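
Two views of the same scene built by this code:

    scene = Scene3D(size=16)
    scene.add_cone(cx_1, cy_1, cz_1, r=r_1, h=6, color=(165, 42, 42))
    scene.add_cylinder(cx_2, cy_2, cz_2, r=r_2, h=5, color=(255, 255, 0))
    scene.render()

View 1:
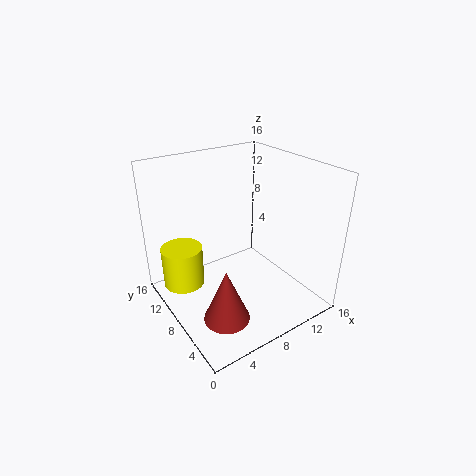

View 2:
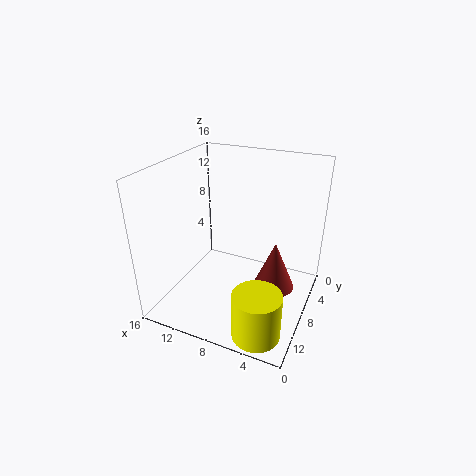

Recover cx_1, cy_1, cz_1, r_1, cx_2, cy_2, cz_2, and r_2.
cx_1 = 4.5
cy_1 = 5
cz_1 = 0.5
r_1 = 2.5
cx_2 = 3.5
cy_2 = 13.5
cz_2 = 0.5
r_2 = 2.5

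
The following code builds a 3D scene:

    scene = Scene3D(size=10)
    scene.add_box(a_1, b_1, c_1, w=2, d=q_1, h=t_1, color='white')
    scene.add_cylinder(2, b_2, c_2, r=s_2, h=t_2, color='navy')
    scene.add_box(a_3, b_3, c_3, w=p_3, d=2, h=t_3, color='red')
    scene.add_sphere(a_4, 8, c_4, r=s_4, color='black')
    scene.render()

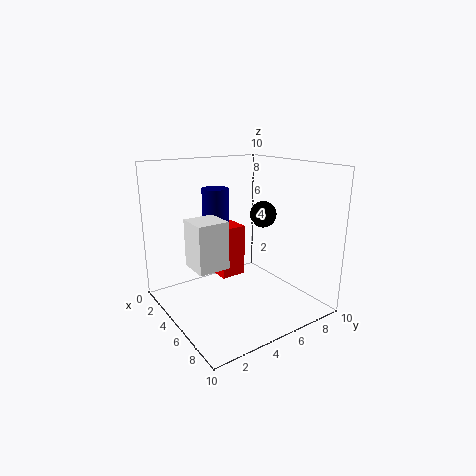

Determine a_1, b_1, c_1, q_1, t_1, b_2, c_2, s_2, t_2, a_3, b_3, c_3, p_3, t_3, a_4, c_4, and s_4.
a_1 = 5; b_1 = 1; c_1 = 4; q_1 = 2; t_1 = 3; b_2 = 5; c_2 = 3; s_2 = 1; t_2 = 5; a_3 = 1; b_3 = 5; c_3 = 1; p_3 = 2; t_3 = 4; a_4 = 4; c_4 = 6; s_4 = 1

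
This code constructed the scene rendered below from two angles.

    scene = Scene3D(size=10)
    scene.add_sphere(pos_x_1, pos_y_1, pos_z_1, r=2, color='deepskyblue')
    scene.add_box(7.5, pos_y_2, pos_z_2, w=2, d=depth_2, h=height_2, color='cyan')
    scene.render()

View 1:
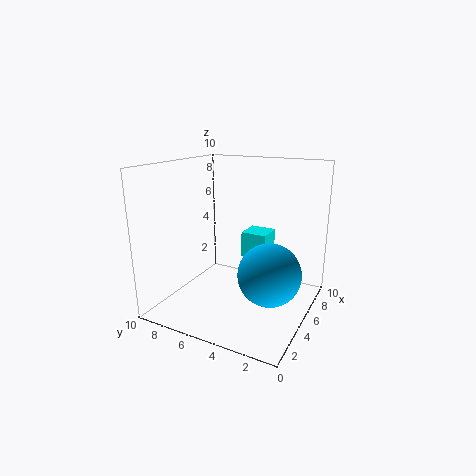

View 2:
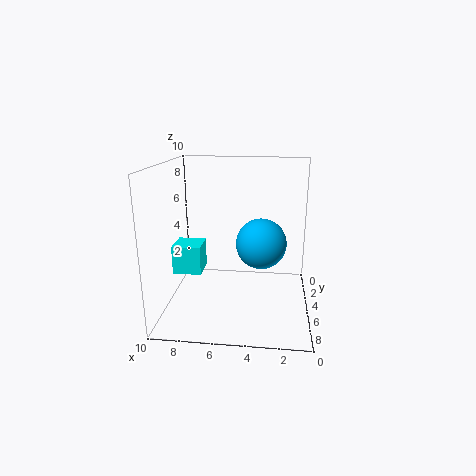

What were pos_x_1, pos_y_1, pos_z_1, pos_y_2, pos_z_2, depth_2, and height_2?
pos_x_1 = 3.5, pos_y_1 = 2, pos_z_1 = 3.5, pos_y_2 = 4, pos_z_2 = 2.5, depth_2 = 2, height_2 = 2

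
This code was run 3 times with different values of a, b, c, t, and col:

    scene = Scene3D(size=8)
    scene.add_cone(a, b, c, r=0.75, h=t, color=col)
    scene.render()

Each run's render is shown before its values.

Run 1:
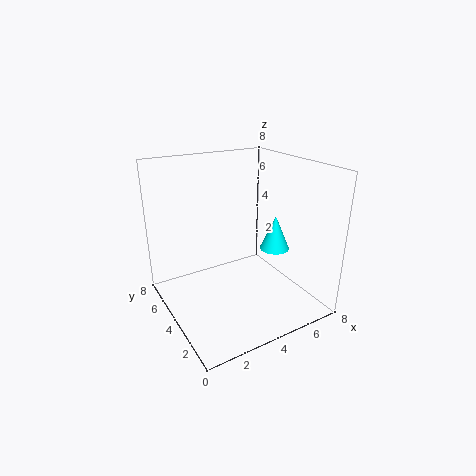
a = 5, b = 2, c = 4, t = 1.75, col = 'cyan'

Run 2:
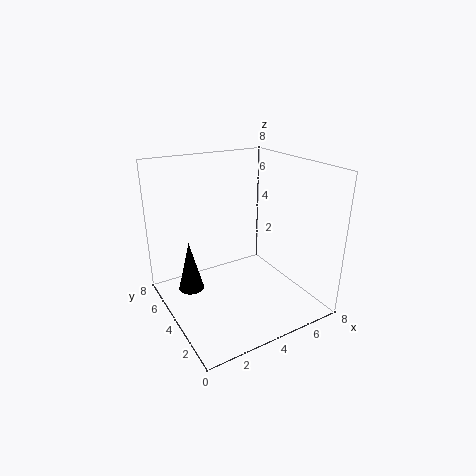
a = 1.75, b = 5.75, c = 0.5, t = 3, col = 'black'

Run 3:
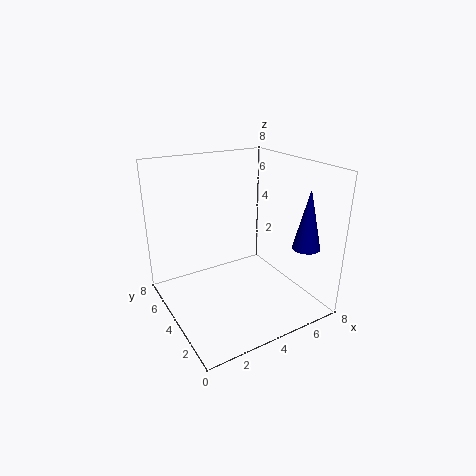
a = 6.75, b = 1.5, c = 3.75, t = 3.25, col = 'navy'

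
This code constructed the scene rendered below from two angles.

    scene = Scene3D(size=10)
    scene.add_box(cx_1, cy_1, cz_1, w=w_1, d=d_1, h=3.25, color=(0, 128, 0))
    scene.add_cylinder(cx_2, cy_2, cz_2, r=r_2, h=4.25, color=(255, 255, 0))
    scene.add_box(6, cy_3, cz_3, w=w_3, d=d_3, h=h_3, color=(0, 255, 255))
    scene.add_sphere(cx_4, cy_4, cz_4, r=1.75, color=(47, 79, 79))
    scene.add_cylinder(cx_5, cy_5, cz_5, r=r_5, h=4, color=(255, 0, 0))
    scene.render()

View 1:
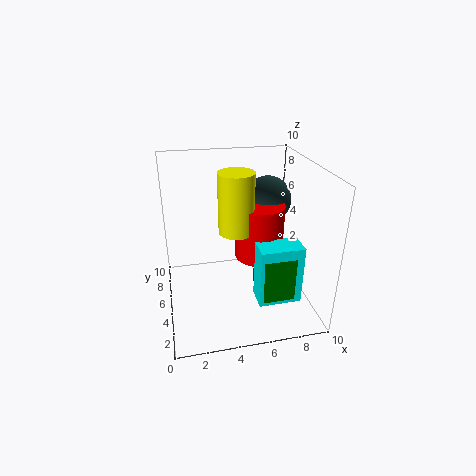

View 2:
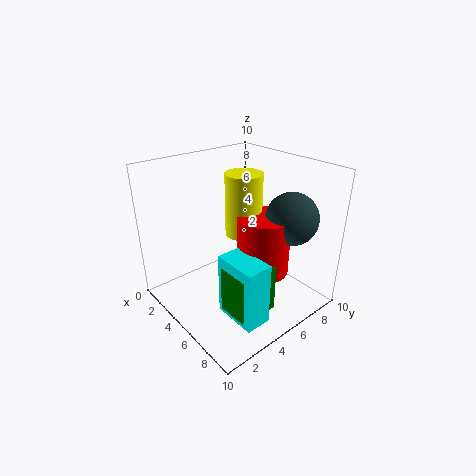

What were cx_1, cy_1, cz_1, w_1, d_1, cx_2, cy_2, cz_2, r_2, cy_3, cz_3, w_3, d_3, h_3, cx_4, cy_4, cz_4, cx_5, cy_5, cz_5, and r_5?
cx_1 = 6.25; cy_1 = 2.5; cz_1 = 1; w_1 = 2.25; d_1 = 2.75; cx_2 = 5; cy_2 = 5.5; cz_2 = 5.25; r_2 = 1.25; cy_3 = 2.5; cz_3 = 0.75; w_3 = 3; d_3 = 1.75; h_3 = 4.25; cx_4 = 7.75; cy_4 = 7.25; cz_4 = 6.75; cx_5 = 6.75; cy_5 = 5.75; cz_5 = 3; r_5 = 1.75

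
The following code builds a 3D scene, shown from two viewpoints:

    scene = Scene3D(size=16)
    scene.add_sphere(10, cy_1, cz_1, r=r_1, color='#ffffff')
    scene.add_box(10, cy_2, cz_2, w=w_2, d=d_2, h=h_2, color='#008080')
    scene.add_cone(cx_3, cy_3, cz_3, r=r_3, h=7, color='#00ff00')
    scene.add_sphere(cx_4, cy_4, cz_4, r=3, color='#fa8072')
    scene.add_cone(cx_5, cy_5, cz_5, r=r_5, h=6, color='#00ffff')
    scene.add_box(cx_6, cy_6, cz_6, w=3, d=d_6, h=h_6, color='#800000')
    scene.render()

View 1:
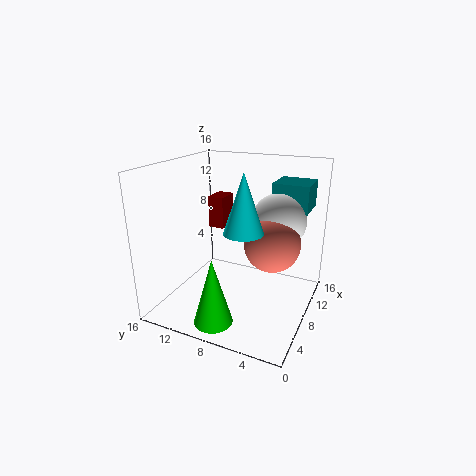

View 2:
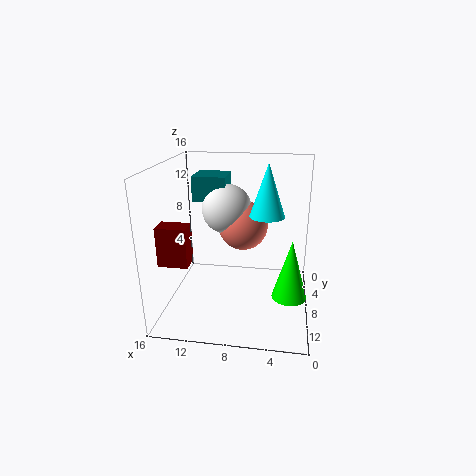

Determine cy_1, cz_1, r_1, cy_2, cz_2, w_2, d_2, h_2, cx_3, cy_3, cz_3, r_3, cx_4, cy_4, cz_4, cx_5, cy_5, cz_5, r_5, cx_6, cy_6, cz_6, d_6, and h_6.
cy_1 = 4
cz_1 = 10
r_1 = 3
cy_2 = 1
cz_2 = 11
w_2 = 4
d_2 = 4
h_2 = 3
cx_3 = 2
cy_3 = 8
cz_3 = 1
r_3 = 2
cx_4 = 8
cy_4 = 4
cz_4 = 8
cx_5 = 5
cy_5 = 6
cz_5 = 10
r_5 = 2
cx_6 = 12
cy_6 = 12
cz_6 = 7
d_6 = 2
h_6 = 4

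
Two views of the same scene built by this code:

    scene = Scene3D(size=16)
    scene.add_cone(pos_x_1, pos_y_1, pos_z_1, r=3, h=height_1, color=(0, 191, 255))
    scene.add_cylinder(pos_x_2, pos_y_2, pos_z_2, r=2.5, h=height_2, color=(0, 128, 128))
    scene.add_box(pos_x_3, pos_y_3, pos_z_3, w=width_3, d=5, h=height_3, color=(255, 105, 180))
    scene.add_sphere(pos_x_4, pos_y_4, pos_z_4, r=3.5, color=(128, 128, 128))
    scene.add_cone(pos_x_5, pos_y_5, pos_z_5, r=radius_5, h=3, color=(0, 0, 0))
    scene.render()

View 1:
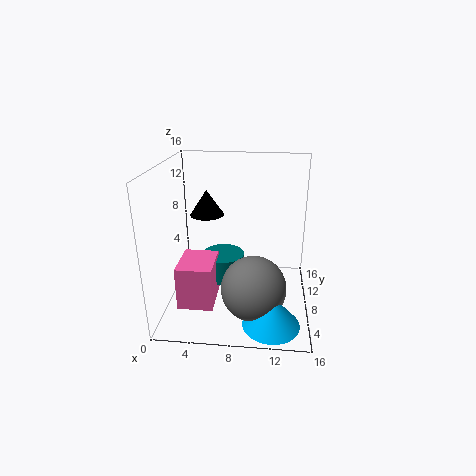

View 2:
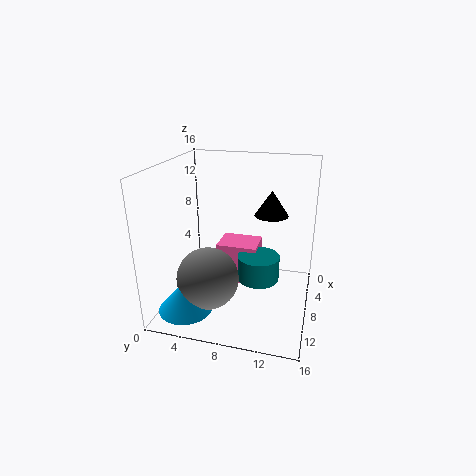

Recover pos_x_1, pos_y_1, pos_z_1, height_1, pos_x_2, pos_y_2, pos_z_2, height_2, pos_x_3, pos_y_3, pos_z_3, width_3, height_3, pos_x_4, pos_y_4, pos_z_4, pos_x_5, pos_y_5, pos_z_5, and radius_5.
pos_x_1 = 12
pos_y_1 = 3
pos_z_1 = 0.5
height_1 = 3.5
pos_x_2 = 6
pos_y_2 = 10
pos_z_2 = 2
height_2 = 3
pos_x_3 = 1.5
pos_y_3 = 4.5
pos_z_3 = 0.5
width_3 = 4
height_3 = 5
pos_x_4 = 10
pos_y_4 = 5
pos_z_4 = 3.5
pos_x_5 = 4
pos_y_5 = 11
pos_z_5 = 9.5
radius_5 = 2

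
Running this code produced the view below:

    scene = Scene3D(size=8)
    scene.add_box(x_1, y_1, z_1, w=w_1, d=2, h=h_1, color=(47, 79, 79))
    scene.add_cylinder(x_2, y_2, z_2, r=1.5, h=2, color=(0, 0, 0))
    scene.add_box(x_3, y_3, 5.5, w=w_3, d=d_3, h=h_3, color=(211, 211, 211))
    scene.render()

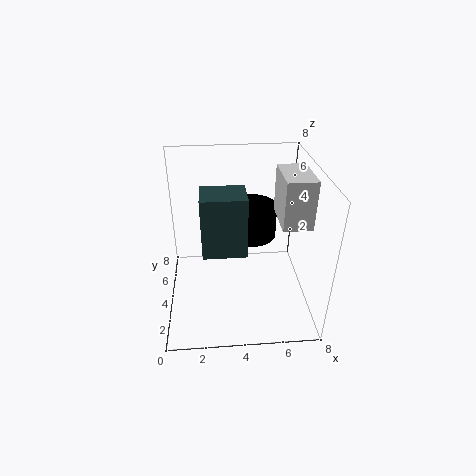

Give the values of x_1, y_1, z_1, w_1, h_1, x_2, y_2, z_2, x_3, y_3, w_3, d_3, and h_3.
x_1 = 2; y_1 = 3.5; z_1 = 3; w_1 = 2.5; h_1 = 3.5; x_2 = 5; y_2 = 6; z_2 = 3; x_3 = 6; y_3 = 2; w_3 = 1.5; d_3 = 2.5; h_3 = 2.5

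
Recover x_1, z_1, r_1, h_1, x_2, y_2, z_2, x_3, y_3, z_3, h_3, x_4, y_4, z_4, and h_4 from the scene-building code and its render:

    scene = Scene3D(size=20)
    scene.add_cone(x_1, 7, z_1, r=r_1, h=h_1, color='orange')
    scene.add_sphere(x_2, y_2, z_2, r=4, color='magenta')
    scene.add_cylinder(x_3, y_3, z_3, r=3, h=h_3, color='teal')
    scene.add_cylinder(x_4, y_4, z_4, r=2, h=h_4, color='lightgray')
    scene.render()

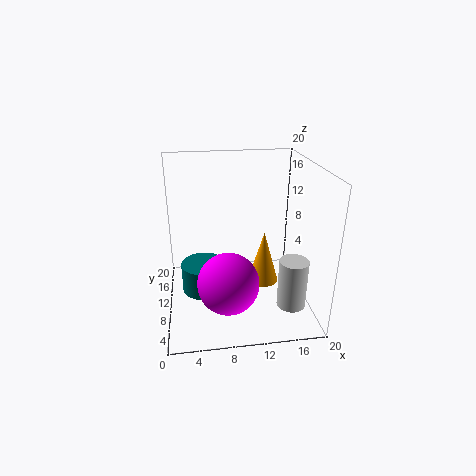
x_1 = 13; z_1 = 5; r_1 = 2; h_1 = 7; x_2 = 8; y_2 = 5; z_2 = 6; x_3 = 5; y_3 = 9; z_3 = 3; h_3 = 4; x_4 = 17; y_4 = 6; z_4 = 1; h_4 = 7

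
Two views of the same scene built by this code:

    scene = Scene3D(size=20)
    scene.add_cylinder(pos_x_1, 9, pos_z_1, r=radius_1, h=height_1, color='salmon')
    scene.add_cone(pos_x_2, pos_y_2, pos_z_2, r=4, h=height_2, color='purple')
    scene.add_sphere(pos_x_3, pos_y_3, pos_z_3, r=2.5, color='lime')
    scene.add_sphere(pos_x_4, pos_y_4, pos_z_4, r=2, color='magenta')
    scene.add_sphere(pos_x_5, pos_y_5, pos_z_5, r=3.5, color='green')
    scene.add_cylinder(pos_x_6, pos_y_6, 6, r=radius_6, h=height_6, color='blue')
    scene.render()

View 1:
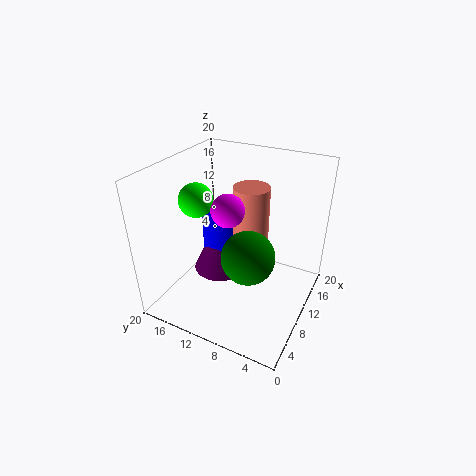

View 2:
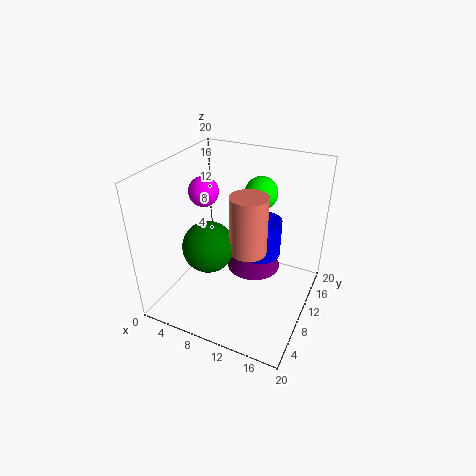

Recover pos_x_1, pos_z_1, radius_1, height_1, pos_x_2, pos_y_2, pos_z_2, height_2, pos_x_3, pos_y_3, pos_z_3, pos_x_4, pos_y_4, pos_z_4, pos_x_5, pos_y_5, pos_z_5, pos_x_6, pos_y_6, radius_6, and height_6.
pos_x_1 = 12
pos_z_1 = 9
radius_1 = 2.5
height_1 = 8
pos_x_2 = 11
pos_y_2 = 13.5
pos_z_2 = 3.5
height_2 = 8.5
pos_x_3 = 10.5
pos_y_3 = 17
pos_z_3 = 14
pos_x_4 = 5.5
pos_y_4 = 9
pos_z_4 = 16.5
pos_x_5 = 7
pos_y_5 = 7
pos_z_5 = 9.5
pos_x_6 = 12
pos_y_6 = 13.5
radius_6 = 3
height_6 = 5.5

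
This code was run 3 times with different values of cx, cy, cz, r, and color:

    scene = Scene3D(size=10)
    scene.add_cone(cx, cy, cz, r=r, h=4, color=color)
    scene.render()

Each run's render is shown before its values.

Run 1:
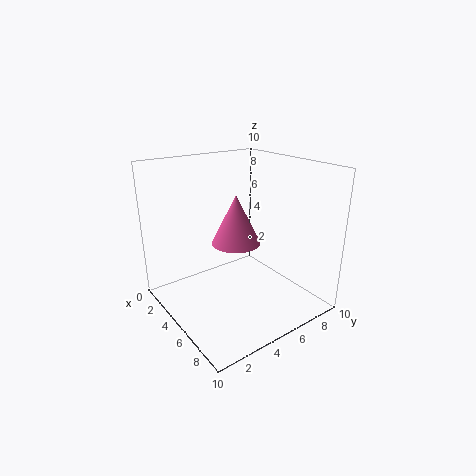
cx = 2, cy = 7, cz = 3, r = 2, color = 'hotpink'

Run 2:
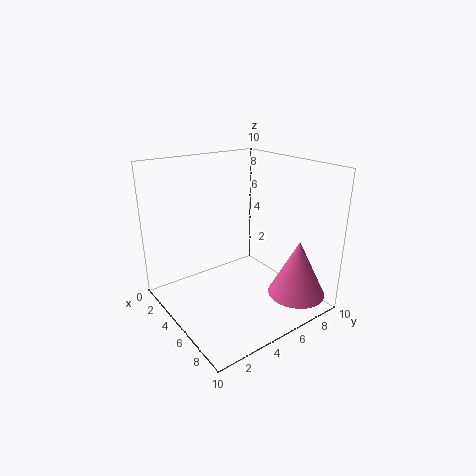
cx = 8, cy = 8, cz = 1, r = 2, color = 'hotpink'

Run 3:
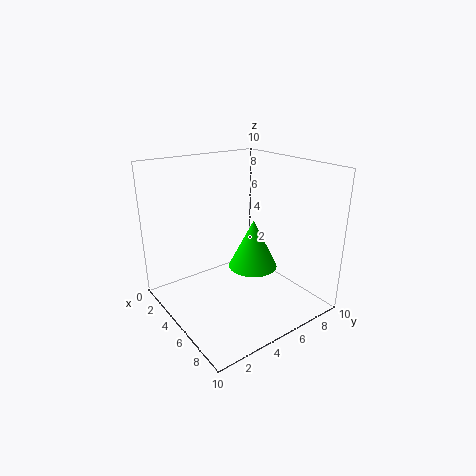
cx = 3, cy = 8, cz = 1, r = 2, color = 'lime'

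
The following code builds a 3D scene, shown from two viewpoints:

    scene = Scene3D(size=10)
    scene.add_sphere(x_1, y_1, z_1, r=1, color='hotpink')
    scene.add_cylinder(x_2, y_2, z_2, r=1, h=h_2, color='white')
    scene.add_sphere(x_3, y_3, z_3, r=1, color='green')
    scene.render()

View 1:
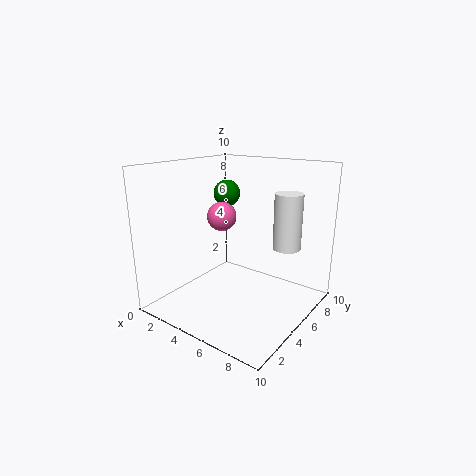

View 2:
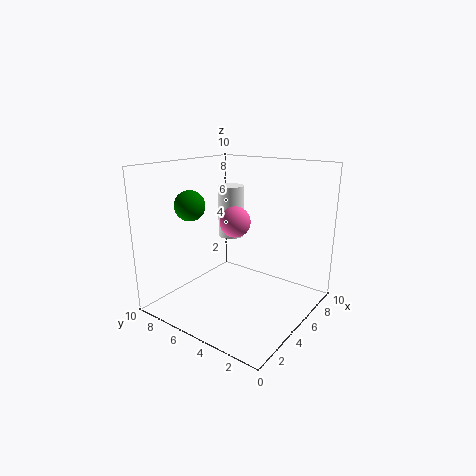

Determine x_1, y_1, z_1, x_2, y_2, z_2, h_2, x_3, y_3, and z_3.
x_1 = 4; y_1 = 4.5; z_1 = 6.5; x_2 = 7.5; y_2 = 7.5; z_2 = 4; h_2 = 4; x_3 = 2.5; y_3 = 7; z_3 = 7.5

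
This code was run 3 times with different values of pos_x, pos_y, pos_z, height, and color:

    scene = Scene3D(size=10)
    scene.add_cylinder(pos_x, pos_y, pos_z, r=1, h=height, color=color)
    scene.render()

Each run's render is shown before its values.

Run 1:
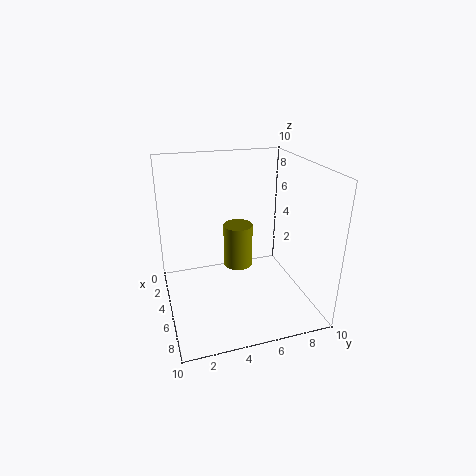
pos_x = 5; pos_y = 5; pos_z = 3; height = 3; color = 'olive'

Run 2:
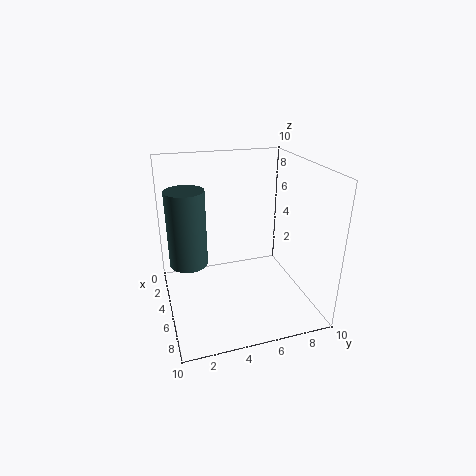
pos_x = 9; pos_y = 1; pos_z = 6; height = 4; color = 'darkslategray'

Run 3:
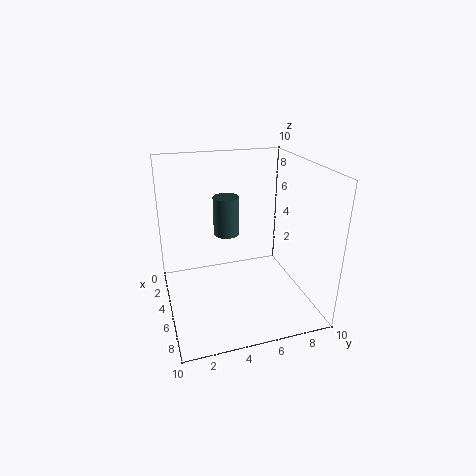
pos_x = 2; pos_y = 5; pos_z = 4; height = 3; color = 'darkslategray'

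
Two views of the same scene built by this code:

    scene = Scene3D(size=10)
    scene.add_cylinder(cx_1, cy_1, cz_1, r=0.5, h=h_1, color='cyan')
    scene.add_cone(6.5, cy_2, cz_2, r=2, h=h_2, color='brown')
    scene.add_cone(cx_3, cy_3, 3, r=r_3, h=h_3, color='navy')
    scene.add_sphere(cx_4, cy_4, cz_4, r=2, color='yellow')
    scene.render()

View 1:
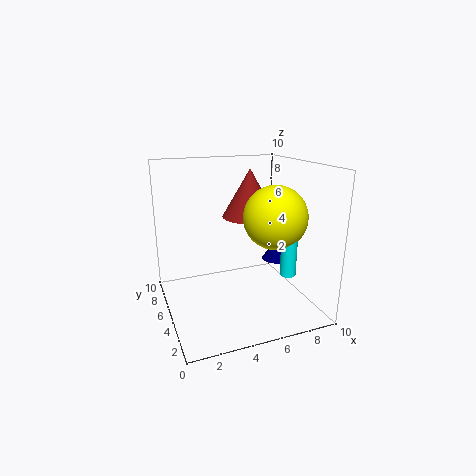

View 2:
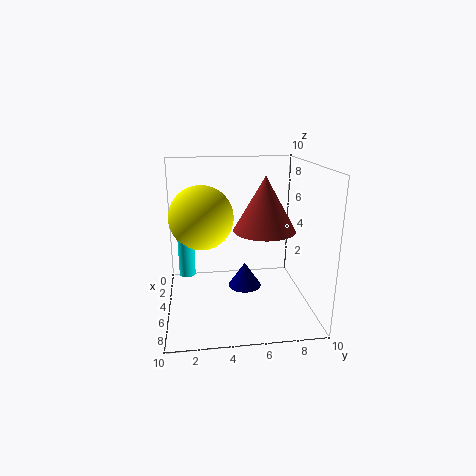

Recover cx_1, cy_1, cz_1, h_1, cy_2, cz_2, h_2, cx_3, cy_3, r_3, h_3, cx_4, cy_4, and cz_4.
cx_1 = 7
cy_1 = 1.5
cz_1 = 3.5
h_1 = 4.5
cy_2 = 6.5
cz_2 = 6
h_2 = 3.5
cx_3 = 8
cy_3 = 5
r_3 = 1
h_3 = 1.5
cx_4 = 6.5
cy_4 = 2.5
cz_4 = 7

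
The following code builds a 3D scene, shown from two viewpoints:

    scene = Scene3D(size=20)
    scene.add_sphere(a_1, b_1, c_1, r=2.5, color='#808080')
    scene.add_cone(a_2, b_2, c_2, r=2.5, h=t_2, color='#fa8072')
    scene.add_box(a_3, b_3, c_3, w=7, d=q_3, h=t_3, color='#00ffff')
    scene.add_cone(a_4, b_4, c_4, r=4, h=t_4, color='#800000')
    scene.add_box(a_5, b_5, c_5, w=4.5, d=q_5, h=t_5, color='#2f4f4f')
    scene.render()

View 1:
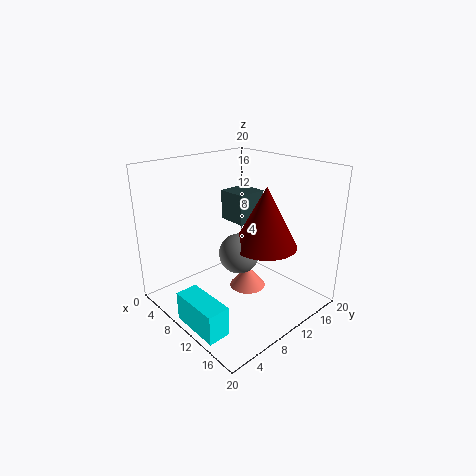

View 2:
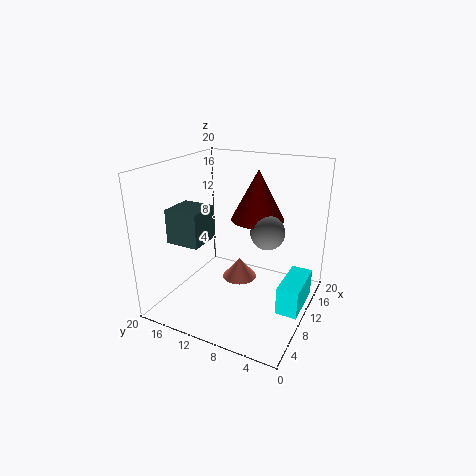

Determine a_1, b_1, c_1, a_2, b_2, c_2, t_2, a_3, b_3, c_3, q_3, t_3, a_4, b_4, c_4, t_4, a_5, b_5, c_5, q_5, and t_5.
a_1 = 13.5
b_1 = 7
c_1 = 10
a_2 = 11.5
b_2 = 10.5
c_2 = 3
t_2 = 3
a_3 = 8.5
b_3 = 0.5
c_3 = 0.5
q_3 = 3
t_3 = 4
a_4 = 15.5
b_4 = 9.5
c_4 = 11
t_4 = 7.5
a_5 = 3.5
b_5 = 12.5
c_5 = 10.5
q_5 = 4.5
t_5 = 4.5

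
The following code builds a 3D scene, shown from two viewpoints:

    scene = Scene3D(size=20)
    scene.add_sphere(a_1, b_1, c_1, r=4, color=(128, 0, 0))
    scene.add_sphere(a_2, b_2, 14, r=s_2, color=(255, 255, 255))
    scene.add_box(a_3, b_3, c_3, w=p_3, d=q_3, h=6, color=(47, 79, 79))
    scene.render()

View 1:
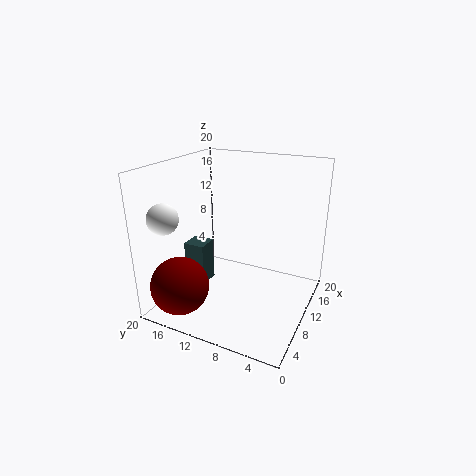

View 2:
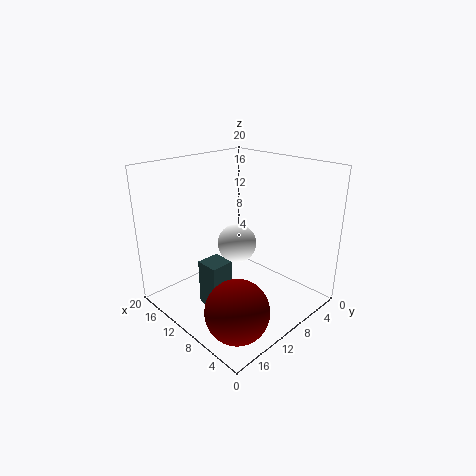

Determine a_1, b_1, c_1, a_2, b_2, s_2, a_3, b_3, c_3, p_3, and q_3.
a_1 = 4
b_1 = 16
c_1 = 4
a_2 = 3
b_2 = 17
s_2 = 2
a_3 = 7
b_3 = 14
c_3 = 3
p_3 = 3
q_3 = 3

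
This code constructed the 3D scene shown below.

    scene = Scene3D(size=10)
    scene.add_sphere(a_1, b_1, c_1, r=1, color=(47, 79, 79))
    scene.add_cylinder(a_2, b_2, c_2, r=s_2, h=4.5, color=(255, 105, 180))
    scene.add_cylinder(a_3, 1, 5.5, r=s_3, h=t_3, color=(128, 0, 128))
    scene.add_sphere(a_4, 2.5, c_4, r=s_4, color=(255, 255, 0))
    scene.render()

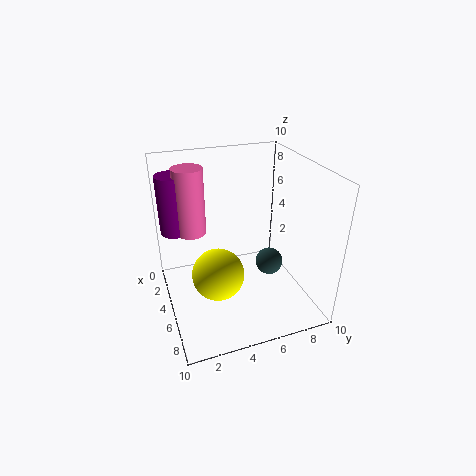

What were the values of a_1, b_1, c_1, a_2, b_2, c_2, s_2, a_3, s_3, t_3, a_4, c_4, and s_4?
a_1 = 5
b_1 = 7.5
c_1 = 2.5
a_2 = 4
b_2 = 2
c_2 = 5.5
s_2 = 1
a_3 = 3.5
s_3 = 1
t_3 = 4
a_4 = 8.5
c_4 = 5
s_4 = 1.5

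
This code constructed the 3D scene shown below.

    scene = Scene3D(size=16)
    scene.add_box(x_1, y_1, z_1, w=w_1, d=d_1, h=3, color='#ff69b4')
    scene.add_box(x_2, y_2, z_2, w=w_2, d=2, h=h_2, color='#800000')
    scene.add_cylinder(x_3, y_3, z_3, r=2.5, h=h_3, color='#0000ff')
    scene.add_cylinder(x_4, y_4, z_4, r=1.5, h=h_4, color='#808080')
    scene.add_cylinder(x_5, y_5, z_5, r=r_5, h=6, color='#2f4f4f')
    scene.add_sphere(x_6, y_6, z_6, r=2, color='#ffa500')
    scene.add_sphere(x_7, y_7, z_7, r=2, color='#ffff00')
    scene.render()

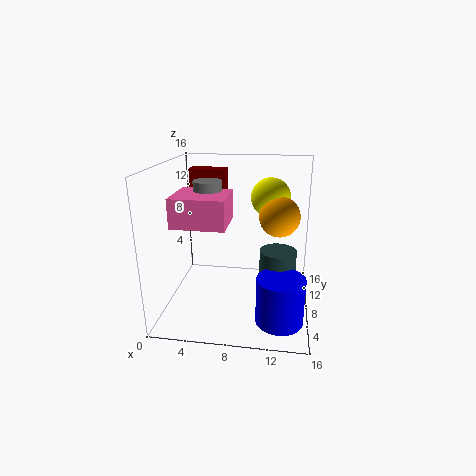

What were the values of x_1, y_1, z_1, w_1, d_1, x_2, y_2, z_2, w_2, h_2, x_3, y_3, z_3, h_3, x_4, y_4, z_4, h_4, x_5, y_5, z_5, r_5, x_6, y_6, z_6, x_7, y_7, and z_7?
x_1 = 2, y_1 = 3, z_1 = 10.5, w_1 = 5.5, d_1 = 5, x_2 = 1, y_2 = 13.5, z_2 = 10, w_2 = 4.5, h_2 = 4.5, x_3 = 13, y_3 = 4, z_3 = 0.5, h_3 = 5, x_4 = 5, y_4 = 7, z_4 = 11.5, h_4 = 3, x_5 = 12.5, y_5 = 7.5, z_5 = 1, r_5 = 2, x_6 = 12.5, y_6 = 5.5, z_6 = 11.5, x_7 = 11.5, y_7 = 7, z_7 = 13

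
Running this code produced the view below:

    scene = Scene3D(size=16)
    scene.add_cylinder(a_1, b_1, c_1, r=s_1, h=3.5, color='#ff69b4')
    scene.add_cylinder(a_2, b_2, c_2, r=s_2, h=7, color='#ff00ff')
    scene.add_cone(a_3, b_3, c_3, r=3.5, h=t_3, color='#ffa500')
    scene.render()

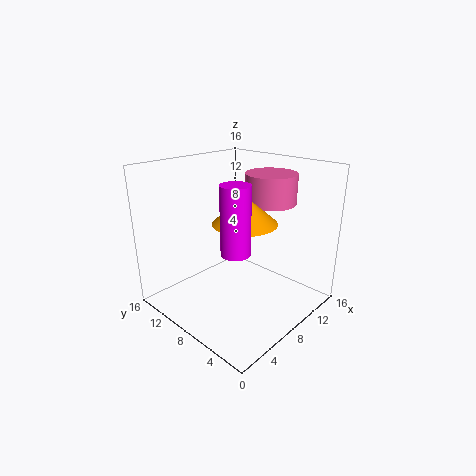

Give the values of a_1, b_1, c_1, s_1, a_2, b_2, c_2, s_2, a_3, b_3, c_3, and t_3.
a_1 = 13
b_1 = 7.5
c_1 = 11
s_1 = 3
a_2 = 5
b_2 = 5.5
c_2 = 8
s_2 = 1.5
a_3 = 8
b_3 = 7
c_3 = 10
t_3 = 3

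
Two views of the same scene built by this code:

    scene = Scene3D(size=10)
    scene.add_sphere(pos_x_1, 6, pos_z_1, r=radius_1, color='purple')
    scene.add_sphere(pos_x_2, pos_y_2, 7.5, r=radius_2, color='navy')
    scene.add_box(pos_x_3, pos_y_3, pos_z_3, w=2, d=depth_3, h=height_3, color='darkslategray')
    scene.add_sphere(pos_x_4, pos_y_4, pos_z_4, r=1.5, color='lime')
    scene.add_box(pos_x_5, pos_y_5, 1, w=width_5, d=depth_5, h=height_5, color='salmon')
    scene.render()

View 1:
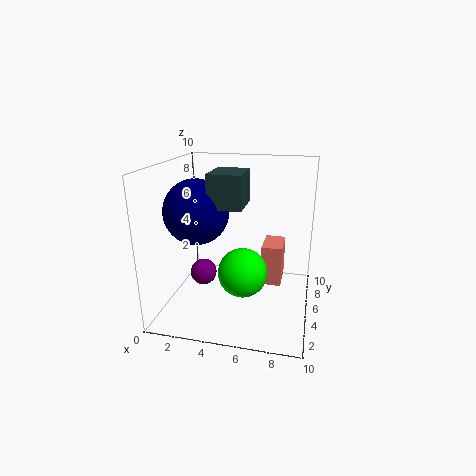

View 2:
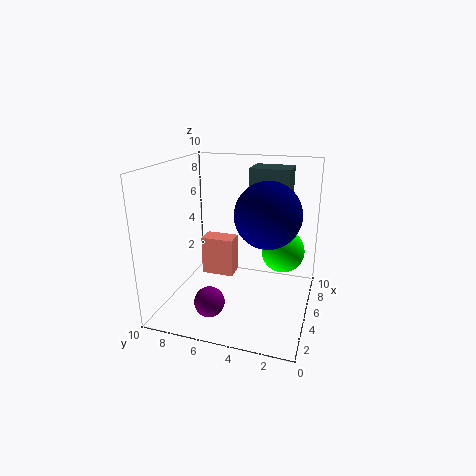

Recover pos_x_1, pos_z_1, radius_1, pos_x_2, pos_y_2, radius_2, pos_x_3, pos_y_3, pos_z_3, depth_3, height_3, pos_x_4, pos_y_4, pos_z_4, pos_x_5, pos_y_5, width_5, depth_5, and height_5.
pos_x_1 = 2, pos_z_1 = 1.5, radius_1 = 1, pos_x_2 = 3, pos_y_2 = 2.5, radius_2 = 2, pos_x_3 = 4, pos_y_3 = 1.5, pos_z_3 = 8, depth_3 = 2.5, height_3 = 2, pos_x_4 = 6, pos_y_4 = 2, pos_z_4 = 4, pos_x_5 = 6.5, pos_y_5 = 6, width_5 = 1.5, depth_5 = 2.5, height_5 = 3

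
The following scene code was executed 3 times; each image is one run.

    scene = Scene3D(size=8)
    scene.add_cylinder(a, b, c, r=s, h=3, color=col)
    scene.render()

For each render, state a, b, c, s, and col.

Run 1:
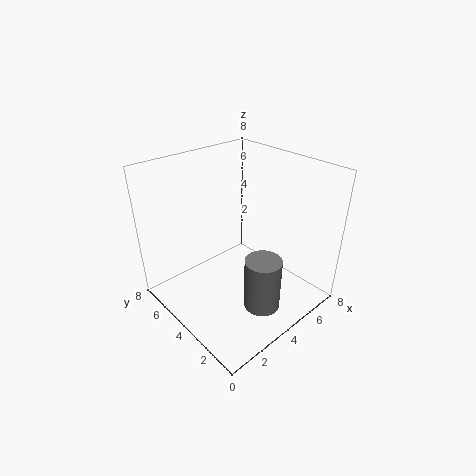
a = 4, b = 2, c = 0.5, s = 1, col = 'gray'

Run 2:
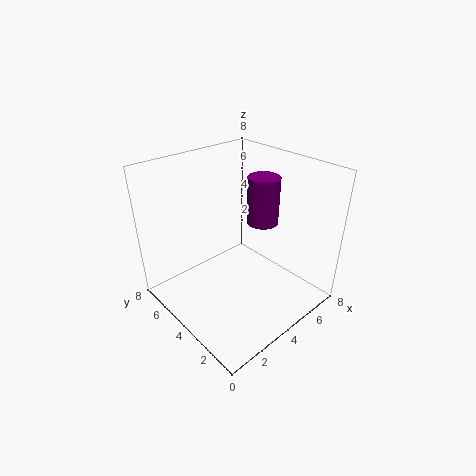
a = 7, b = 5, c = 3.5, s = 1, col = 'purple'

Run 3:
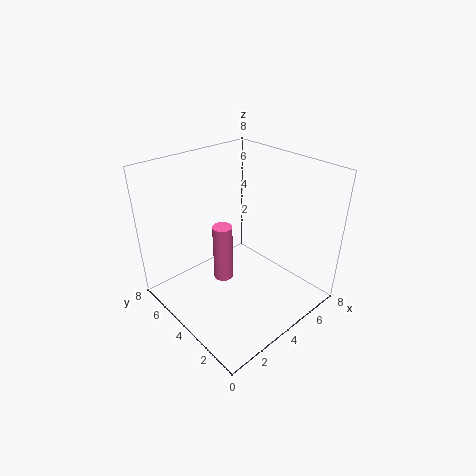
a = 2.5, b = 3.5, c = 2.5, s = 0.5, col = 'hotpink'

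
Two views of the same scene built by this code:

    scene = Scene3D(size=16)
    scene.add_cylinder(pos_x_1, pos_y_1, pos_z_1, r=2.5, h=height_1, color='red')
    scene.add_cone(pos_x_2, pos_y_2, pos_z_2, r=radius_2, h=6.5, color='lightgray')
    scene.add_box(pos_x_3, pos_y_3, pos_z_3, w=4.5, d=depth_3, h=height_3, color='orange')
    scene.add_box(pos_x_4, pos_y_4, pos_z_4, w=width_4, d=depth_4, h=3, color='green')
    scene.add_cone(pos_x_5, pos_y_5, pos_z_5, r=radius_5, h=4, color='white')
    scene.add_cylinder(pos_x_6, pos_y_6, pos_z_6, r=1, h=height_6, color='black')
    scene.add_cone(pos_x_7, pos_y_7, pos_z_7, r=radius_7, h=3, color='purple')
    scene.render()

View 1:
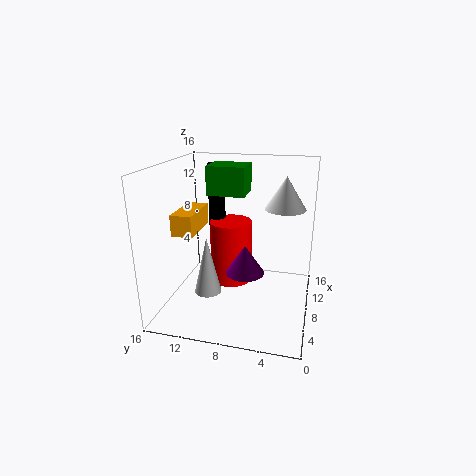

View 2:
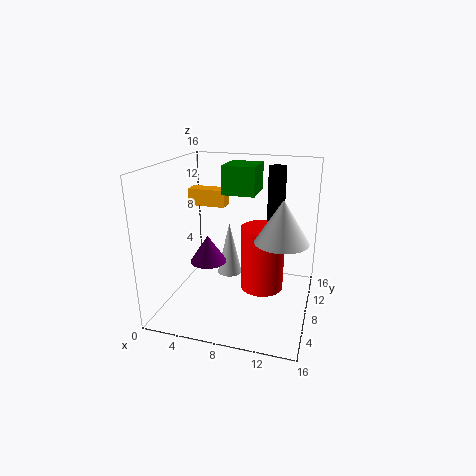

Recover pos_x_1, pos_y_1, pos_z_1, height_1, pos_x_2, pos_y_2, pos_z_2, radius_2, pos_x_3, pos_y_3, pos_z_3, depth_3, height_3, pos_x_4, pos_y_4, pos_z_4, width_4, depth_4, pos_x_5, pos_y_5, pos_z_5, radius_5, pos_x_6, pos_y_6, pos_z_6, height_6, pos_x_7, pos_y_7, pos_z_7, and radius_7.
pos_x_1 = 10.5; pos_y_1 = 9.5; pos_z_1 = 1.5; height_1 = 7.5; pos_x_2 = 6; pos_y_2 = 11; pos_z_2 = 2; radius_2 = 1.5; pos_x_3 = 1; pos_y_3 = 10.5; pos_z_3 = 10.5; depth_3 = 2; height_3 = 2; pos_x_4 = 6.5; pos_y_4 = 7; pos_z_4 = 13; width_4 = 3.5; depth_4 = 4; pos_x_5 = 13.5; pos_y_5 = 3.5; pos_z_5 = 10; radius_5 = 2.5; pos_x_6 = 11.5; pos_y_6 = 11.5; pos_z_6 = 8; height_6 = 7.5; pos_x_7 = 5; pos_y_7 = 6.5; pos_z_7 = 5.5; radius_7 = 2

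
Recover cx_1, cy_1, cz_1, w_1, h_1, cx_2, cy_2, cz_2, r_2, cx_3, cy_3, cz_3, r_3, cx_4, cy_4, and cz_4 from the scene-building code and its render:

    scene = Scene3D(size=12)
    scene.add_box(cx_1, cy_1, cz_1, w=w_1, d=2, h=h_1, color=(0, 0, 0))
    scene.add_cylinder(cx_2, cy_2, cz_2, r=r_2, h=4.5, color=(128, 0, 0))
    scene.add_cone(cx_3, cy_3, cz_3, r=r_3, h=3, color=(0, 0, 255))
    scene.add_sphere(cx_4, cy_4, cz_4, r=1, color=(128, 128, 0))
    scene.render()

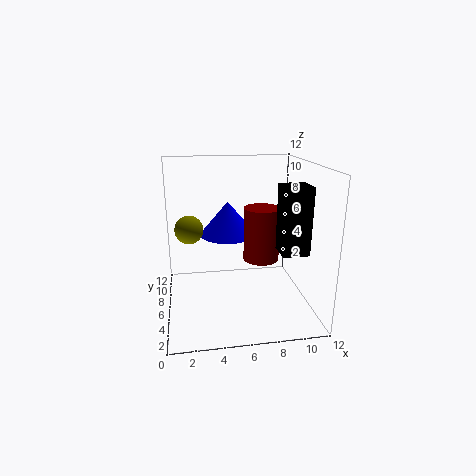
cx_1 = 8.5; cy_1 = 1.5; cz_1 = 6; w_1 = 2; h_1 = 5; cx_2 = 8; cy_2 = 6; cz_2 = 4; r_2 = 1.5; cx_3 = 5.5; cy_3 = 8.5; cz_3 = 5.5; r_3 = 2.5; cx_4 = 2; cy_4 = 3; cz_4 = 8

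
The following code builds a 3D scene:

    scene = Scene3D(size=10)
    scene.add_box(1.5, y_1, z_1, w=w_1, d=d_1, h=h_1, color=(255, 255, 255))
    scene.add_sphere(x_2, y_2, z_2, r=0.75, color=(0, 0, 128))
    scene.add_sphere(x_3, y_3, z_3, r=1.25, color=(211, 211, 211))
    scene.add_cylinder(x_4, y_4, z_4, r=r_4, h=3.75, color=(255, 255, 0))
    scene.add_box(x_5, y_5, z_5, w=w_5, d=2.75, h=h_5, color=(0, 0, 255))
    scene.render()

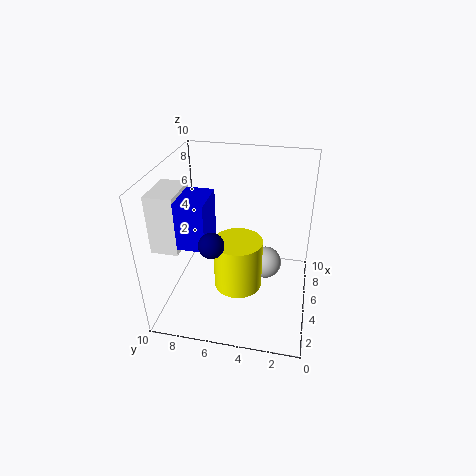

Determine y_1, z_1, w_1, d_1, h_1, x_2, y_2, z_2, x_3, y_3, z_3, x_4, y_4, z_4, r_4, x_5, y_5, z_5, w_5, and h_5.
y_1 = 8; z_1 = 5.5; w_1 = 2.75; d_1 = 1.75; h_1 = 3.75; x_2 = 1.25; y_2 = 5.75; z_2 = 6.75; x_3 = 7.25; y_3 = 3.25; z_3 = 1.5; x_4 = 5; y_4 = 5; z_4 = 1; r_4 = 1.75; x_5 = 1.5; y_5 = 6.25; z_5 = 6; w_5 = 2.5; h_5 = 3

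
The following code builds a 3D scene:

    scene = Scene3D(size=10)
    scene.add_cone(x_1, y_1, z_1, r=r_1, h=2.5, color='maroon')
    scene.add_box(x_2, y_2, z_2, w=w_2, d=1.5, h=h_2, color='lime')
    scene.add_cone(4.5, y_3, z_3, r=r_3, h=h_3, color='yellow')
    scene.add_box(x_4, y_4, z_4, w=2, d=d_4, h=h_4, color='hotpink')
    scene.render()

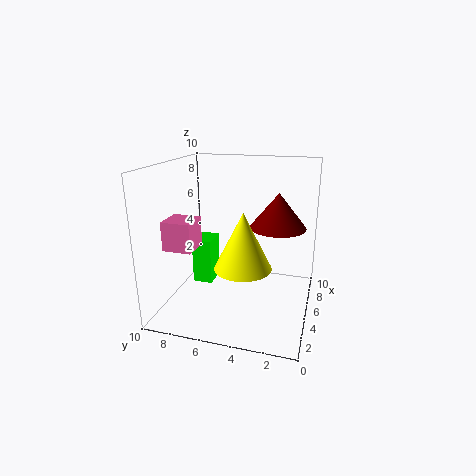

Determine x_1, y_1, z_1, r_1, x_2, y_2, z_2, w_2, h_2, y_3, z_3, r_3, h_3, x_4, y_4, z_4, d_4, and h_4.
x_1 = 6.5, y_1 = 2.5, z_1 = 5.5, r_1 = 2, x_2 = 6, y_2 = 7.5, z_2 = 0.5, w_2 = 2, h_2 = 3.5, y_3 = 4.5, z_3 = 3, r_3 = 2, h_3 = 4, x_4 = 2.5, y_4 = 7.5, z_4 = 4.5, d_4 = 2, h_4 = 2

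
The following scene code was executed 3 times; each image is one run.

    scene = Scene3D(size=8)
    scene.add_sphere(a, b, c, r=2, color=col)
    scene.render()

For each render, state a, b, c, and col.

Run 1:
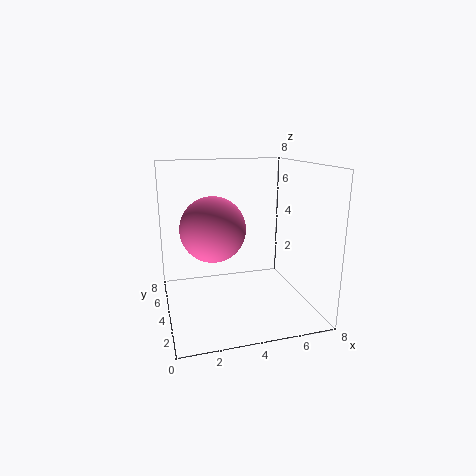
a = 3
b = 6
c = 4
col = 'hotpink'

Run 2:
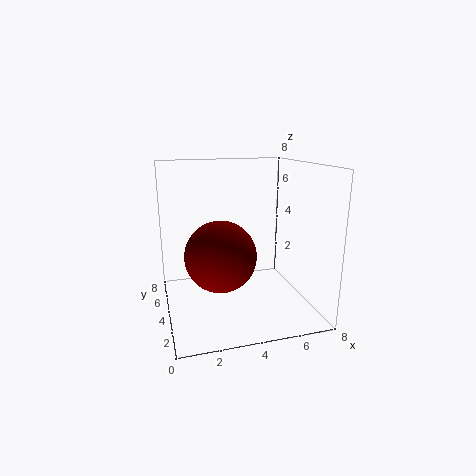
a = 3
b = 4
c = 3
col = 'maroon'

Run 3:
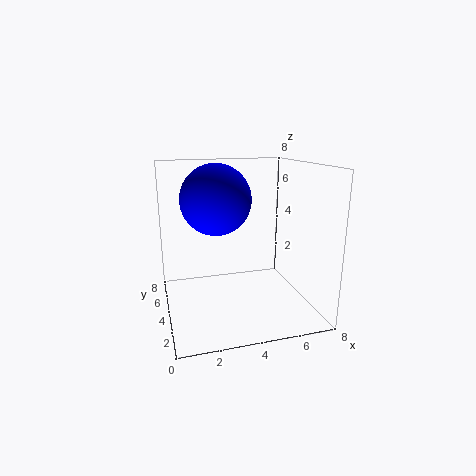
a = 3
b = 5
c = 6
col = 'blue'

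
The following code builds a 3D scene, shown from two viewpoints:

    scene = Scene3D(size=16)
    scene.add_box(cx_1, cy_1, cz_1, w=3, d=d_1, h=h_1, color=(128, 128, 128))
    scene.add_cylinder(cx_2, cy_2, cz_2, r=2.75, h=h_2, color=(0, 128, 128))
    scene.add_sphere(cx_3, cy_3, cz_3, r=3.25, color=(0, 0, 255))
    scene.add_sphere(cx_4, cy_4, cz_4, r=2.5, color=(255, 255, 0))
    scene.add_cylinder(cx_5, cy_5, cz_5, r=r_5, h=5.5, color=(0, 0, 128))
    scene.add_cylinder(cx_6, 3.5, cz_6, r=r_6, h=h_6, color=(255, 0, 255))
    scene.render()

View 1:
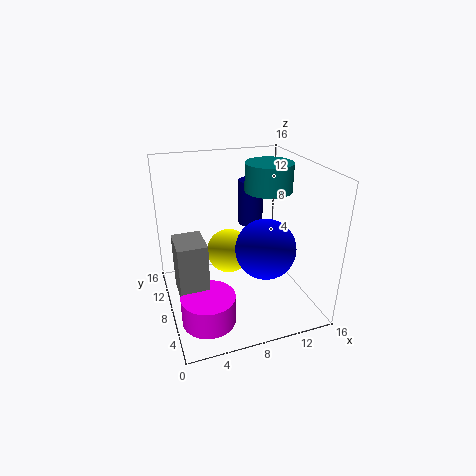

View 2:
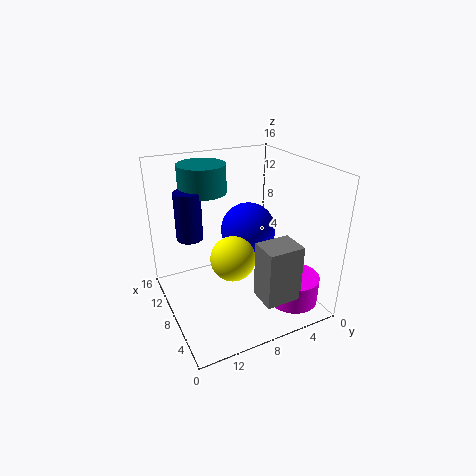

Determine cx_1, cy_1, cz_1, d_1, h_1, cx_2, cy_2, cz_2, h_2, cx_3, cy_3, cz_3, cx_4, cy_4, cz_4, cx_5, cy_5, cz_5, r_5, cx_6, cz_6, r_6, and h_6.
cx_1 = 0.75, cy_1 = 4.5, cz_1 = 3.5, d_1 = 3.75, h_1 = 6, cx_2 = 12.5, cy_2 = 10.25, cz_2 = 12.25, h_2 = 3.25, cx_3 = 10.25, cy_3 = 5.5, cz_3 = 7.5, cx_4 = 7.25, cy_4 = 9, cz_4 = 6, cx_5 = 11.25, cy_5 = 12.5, cz_5 = 7.5, r_5 = 1.5, cx_6 = 3.25, cz_6 = 1.5, r_6 = 2.75, h_6 = 3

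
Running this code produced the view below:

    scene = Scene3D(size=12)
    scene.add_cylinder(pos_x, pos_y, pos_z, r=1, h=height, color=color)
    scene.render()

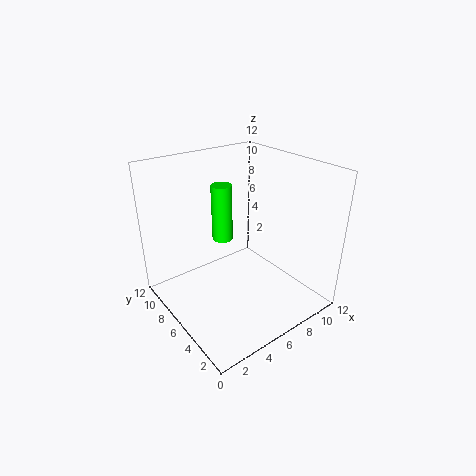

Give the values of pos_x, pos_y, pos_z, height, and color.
pos_x = 7.5; pos_y = 10.5; pos_z = 3.5; height = 5.5; color = 'lime'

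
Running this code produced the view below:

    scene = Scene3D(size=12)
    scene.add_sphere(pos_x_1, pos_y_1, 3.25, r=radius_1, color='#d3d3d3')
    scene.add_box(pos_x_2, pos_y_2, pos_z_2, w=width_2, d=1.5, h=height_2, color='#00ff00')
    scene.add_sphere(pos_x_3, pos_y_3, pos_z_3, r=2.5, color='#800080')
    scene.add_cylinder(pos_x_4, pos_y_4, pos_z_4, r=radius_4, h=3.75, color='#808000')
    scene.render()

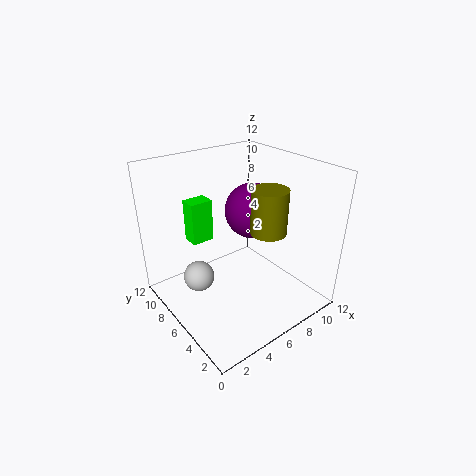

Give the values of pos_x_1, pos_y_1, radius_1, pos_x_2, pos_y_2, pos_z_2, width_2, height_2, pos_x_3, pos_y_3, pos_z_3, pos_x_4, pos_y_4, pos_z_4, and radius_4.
pos_x_1 = 2.5, pos_y_1 = 6.75, radius_1 = 1.25, pos_x_2 = 3.5, pos_y_2 = 9, pos_z_2 = 4.75, width_2 = 2, height_2 = 3.75, pos_x_3 = 9, pos_y_3 = 7.75, pos_z_3 = 7, pos_x_4 = 8, pos_y_4 = 4.5, pos_z_4 = 6.5, radius_4 = 1.5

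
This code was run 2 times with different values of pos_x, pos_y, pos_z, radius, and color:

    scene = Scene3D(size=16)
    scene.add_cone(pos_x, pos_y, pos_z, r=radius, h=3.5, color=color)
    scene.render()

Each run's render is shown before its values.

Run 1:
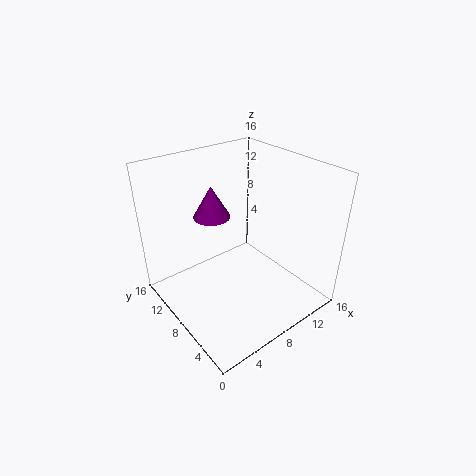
pos_x = 6; pos_y = 10; pos_z = 10.5; radius = 2; color = 'purple'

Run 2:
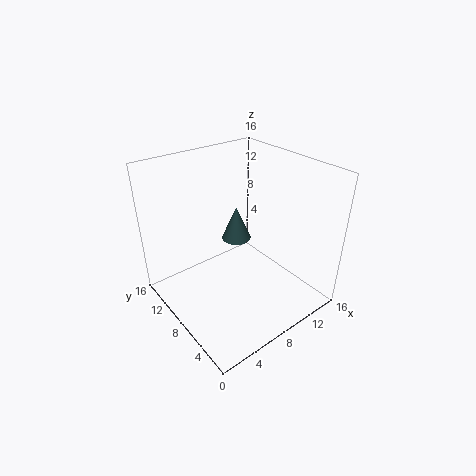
pos_x = 7; pos_y = 7; pos_z = 9; radius = 1.5; color = 'darkslategray'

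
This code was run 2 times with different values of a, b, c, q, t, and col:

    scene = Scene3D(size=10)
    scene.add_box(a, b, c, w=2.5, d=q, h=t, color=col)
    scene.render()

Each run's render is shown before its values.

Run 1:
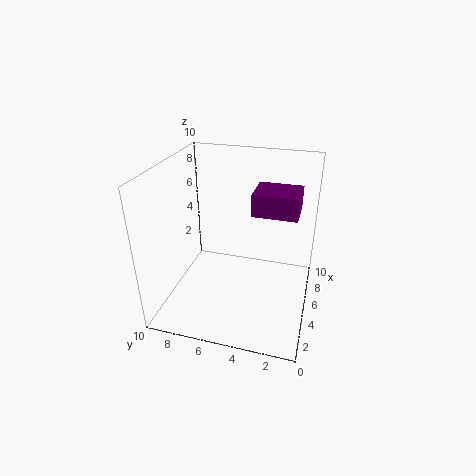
a = 4.5; b = 1; c = 7; q = 3; t = 1.5; col = 'purple'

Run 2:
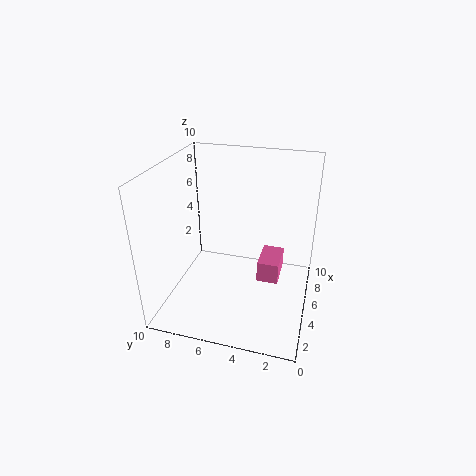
a = 4.5; b = 2; c = 2; q = 1.5; t = 1.5; col = 'hotpink'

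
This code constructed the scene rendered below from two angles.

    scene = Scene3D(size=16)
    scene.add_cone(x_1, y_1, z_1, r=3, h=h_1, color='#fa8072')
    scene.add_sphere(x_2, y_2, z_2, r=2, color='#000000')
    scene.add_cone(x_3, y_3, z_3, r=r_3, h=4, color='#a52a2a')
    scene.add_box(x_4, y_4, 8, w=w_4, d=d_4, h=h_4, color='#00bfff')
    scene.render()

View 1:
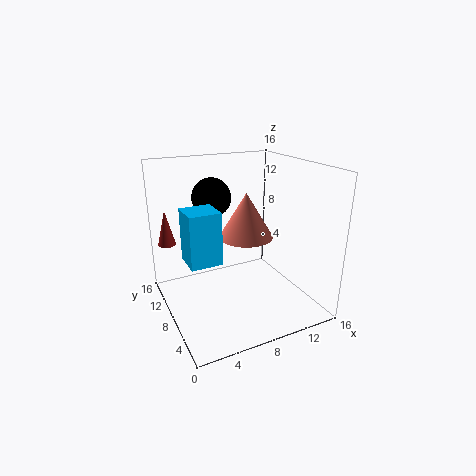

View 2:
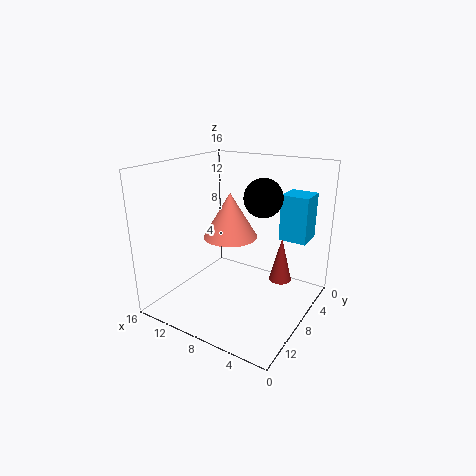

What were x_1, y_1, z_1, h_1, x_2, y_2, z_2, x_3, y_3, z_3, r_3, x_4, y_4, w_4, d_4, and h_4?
x_1 = 9
y_1 = 8
z_1 = 8
h_1 = 5
x_2 = 5
y_2 = 8
z_2 = 13
x_3 = 1
y_3 = 12
z_3 = 7
r_3 = 1
x_4 = 1
y_4 = 3
w_4 = 3
d_4 = 3
h_4 = 5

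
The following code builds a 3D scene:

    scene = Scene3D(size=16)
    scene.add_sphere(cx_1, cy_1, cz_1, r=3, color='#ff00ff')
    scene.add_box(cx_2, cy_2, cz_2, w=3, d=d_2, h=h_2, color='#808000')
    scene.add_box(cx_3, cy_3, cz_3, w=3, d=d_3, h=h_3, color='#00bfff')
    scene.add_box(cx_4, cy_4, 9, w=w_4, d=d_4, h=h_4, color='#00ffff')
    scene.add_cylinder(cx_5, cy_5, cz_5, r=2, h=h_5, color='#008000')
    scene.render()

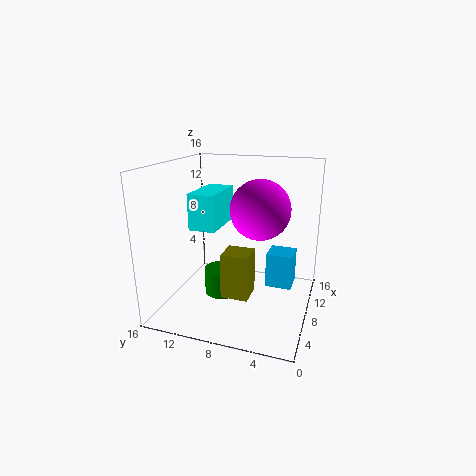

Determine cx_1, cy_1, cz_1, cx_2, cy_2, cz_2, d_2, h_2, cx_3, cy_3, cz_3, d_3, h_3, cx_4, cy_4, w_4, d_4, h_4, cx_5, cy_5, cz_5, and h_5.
cx_1 = 6
cy_1 = 5
cz_1 = 12
cx_2 = 5
cy_2 = 6
cz_2 = 2
d_2 = 3
h_2 = 5
cx_3 = 9
cy_3 = 2
cz_3 = 2
d_3 = 3
h_3 = 4
cx_4 = 6
cy_4 = 10
w_4 = 6
d_4 = 3
h_4 = 4
cx_5 = 8
cy_5 = 10
cz_5 = 1
h_5 = 3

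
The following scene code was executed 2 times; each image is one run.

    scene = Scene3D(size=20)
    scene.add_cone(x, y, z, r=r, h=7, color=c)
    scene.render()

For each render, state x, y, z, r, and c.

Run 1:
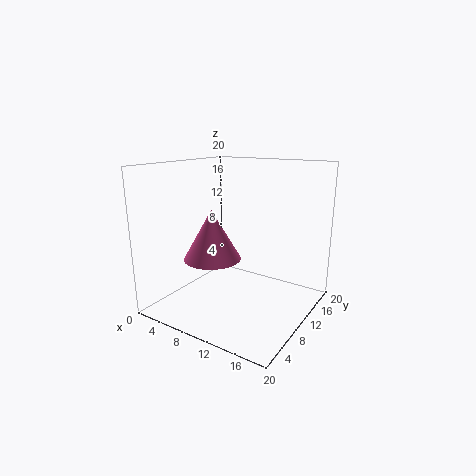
x = 7
y = 8
z = 7
r = 4
c = 'hotpink'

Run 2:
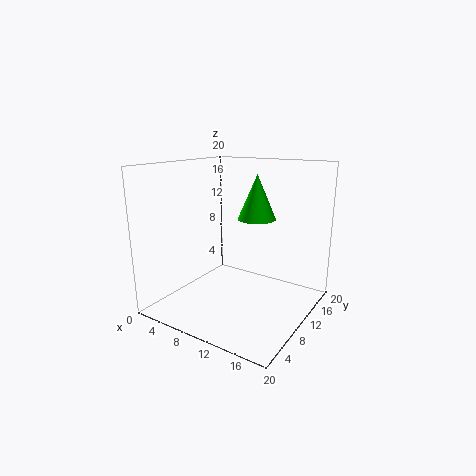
x = 9
y = 17
z = 11
r = 3
c = 'lime'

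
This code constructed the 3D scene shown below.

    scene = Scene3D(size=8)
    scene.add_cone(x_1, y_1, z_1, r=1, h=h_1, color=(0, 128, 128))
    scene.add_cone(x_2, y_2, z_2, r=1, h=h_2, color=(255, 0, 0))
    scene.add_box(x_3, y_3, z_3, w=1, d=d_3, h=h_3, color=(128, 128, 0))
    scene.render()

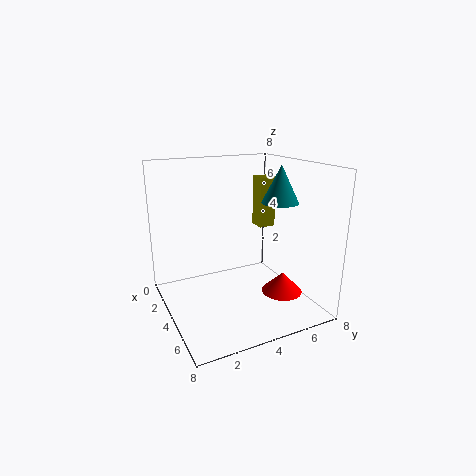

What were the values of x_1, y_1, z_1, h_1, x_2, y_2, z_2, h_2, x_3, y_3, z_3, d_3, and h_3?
x_1 = 5
y_1 = 6
z_1 = 6
h_1 = 2
x_2 = 7
y_2 = 5
z_2 = 2
h_2 = 1
x_3 = 2
y_3 = 6
z_3 = 4
d_3 = 1
h_3 = 3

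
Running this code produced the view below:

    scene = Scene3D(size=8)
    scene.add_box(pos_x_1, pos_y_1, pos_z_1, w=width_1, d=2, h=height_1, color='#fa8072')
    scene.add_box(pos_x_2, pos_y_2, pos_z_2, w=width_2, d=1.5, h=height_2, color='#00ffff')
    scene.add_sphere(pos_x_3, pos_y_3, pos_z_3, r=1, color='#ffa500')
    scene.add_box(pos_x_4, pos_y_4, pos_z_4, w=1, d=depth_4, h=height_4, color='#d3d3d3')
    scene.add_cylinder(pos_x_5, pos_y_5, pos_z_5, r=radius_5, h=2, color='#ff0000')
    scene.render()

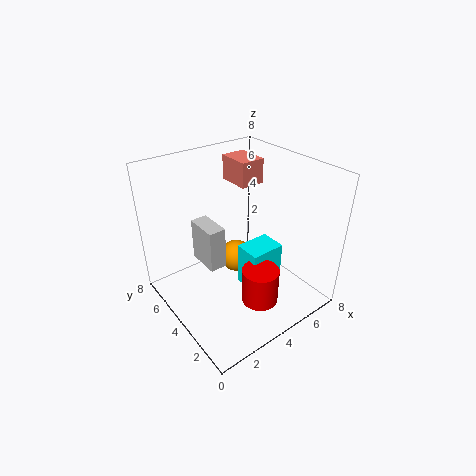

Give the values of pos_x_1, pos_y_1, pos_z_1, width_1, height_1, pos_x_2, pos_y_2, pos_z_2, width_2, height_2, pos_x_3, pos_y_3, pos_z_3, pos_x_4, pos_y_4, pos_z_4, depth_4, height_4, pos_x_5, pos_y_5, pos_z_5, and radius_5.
pos_x_1 = 5.5
pos_y_1 = 5.5
pos_z_1 = 6
width_1 = 1.5
height_1 = 1.5
pos_x_2 = 4
pos_y_2 = 2.5
pos_z_2 = 1
width_2 = 2
height_2 = 2.5
pos_x_3 = 5
pos_y_3 = 5.5
pos_z_3 = 1.5
pos_x_4 = 2.5
pos_y_4 = 4.5
pos_z_4 = 2
depth_4 = 2
height_4 = 2.5
pos_x_5 = 4
pos_y_5 = 2
pos_z_5 = 1
radius_5 = 1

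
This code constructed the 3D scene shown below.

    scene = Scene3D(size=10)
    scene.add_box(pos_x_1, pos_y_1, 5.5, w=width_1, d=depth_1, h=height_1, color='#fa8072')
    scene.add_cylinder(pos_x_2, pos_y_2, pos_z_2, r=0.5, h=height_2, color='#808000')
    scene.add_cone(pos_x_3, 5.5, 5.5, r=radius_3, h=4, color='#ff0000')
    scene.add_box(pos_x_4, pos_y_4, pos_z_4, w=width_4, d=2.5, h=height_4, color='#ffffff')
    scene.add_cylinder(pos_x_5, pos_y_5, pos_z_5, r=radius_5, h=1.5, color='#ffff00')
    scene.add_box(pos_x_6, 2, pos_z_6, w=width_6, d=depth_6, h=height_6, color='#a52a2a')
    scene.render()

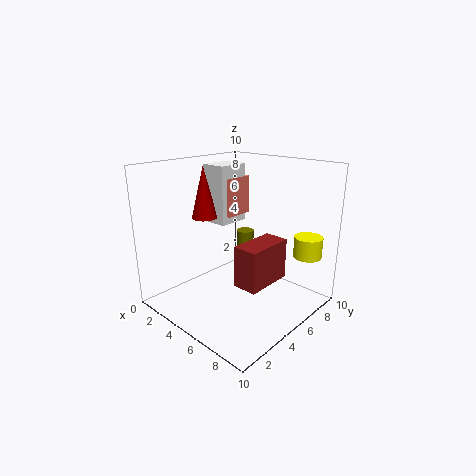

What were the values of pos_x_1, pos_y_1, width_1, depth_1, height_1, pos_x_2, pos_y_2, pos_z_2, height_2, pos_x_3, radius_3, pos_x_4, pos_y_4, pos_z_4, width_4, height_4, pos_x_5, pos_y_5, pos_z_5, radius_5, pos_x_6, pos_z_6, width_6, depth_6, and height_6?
pos_x_1 = 0.5; pos_y_1 = 6.5; width_1 = 2; depth_1 = 2.5; height_1 = 3; pos_x_2 = 7; pos_y_2 = 3.5; pos_z_2 = 4.5; height_2 = 2; pos_x_3 = 1; radius_3 = 1; pos_x_4 = 0.5; pos_y_4 = 6; pos_z_4 = 5; width_4 = 2; height_4 = 4.5; pos_x_5 = 8.5; pos_y_5 = 8.5; pos_z_5 = 3.5; radius_5 = 1; pos_x_6 = 7.5; pos_z_6 = 3.5; width_6 = 1.5; depth_6 = 3; height_6 = 2.5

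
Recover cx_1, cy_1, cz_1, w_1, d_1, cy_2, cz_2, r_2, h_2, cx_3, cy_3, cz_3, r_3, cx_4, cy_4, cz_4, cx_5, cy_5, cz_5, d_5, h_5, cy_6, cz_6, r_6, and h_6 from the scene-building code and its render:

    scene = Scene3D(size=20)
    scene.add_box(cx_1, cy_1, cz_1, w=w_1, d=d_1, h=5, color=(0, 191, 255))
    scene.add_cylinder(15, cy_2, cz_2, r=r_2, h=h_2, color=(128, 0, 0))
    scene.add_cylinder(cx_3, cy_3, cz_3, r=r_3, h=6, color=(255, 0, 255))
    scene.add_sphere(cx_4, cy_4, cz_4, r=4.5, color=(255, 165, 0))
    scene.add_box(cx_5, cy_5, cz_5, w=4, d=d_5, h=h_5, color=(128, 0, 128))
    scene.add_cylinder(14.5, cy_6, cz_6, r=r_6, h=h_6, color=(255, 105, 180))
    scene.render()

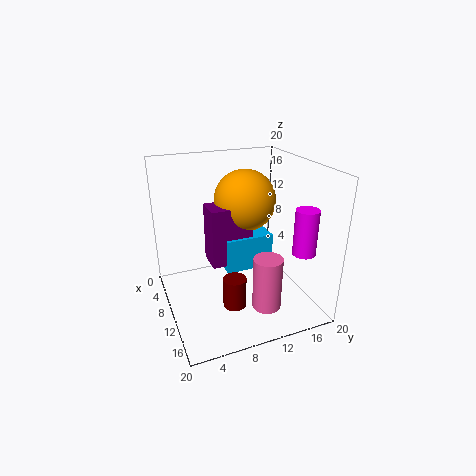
cx_1 = 3.5; cy_1 = 8.5; cz_1 = 4.5; w_1 = 6.5; d_1 = 7; cy_2 = 7.5; cz_2 = 3; r_2 = 1.5; h_2 = 4; cx_3 = 16.5; cy_3 = 16.5; cz_3 = 9.5; r_3 = 1.5; cx_4 = 6.5; cy_4 = 12.5; cz_4 = 14; cx_5 = 5.5; cy_5 = 6.5; cz_5 = 5.5; d_5 = 6; h_5 = 8.5; cy_6 = 12.5; cz_6 = 1; r_6 = 2; h_6 = 7.5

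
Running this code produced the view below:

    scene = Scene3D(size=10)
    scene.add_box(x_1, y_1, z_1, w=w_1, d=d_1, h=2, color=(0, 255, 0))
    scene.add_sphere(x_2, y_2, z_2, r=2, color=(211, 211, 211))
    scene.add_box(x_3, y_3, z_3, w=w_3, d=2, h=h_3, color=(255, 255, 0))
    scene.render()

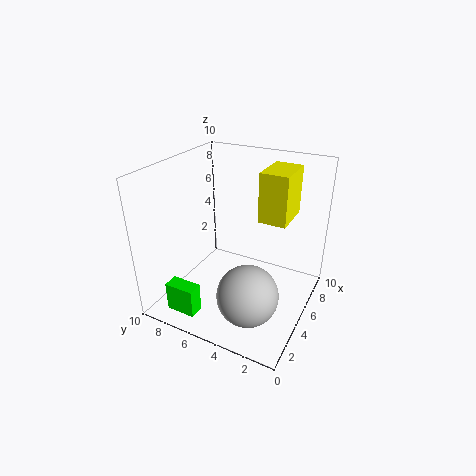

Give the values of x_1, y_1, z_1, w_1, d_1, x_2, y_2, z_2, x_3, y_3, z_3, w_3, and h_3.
x_1 = 0.5, y_1 = 6, z_1 = 1, w_1 = 1, d_1 = 2, x_2 = 2.5, y_2 = 3, z_2 = 2.5, x_3 = 6, y_3 = 2, z_3 = 6, w_3 = 3, h_3 = 3.5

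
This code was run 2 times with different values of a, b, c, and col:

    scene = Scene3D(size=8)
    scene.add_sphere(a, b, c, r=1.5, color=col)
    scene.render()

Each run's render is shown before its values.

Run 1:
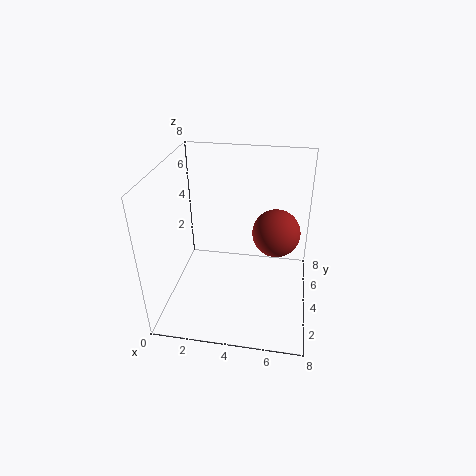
a = 6
b = 6.5
c = 3
col = 'brown'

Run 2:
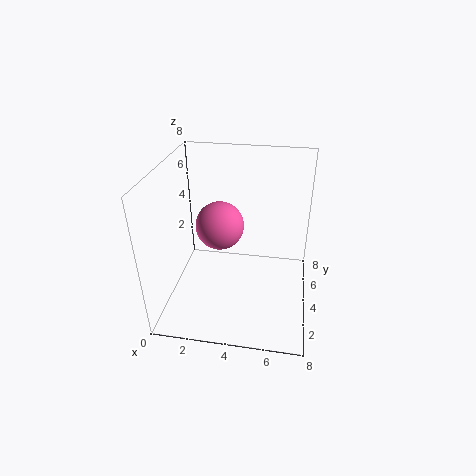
a = 2.5
b = 6
c = 3.5
col = 'hotpink'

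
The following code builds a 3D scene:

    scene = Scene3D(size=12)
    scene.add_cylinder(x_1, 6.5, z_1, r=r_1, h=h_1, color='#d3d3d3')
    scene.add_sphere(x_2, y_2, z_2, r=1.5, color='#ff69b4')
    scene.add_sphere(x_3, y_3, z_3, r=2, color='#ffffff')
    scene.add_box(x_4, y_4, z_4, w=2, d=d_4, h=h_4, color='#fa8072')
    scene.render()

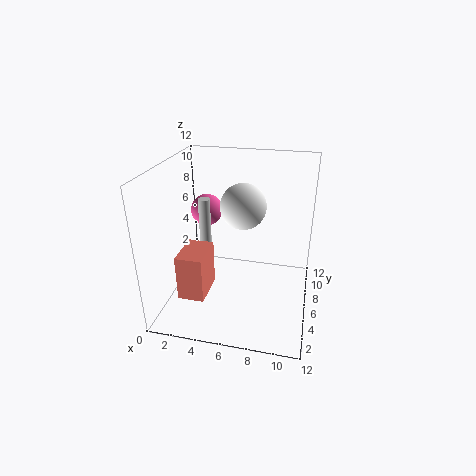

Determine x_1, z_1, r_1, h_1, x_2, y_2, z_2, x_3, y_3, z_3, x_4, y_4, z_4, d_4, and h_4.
x_1 = 3, z_1 = 4, r_1 = 0.5, h_1 = 5, x_2 = 2, y_2 = 10, z_2 = 6.5, x_3 = 6, y_3 = 8, z_3 = 8, x_4 = 2.5, y_4 = 1, z_4 = 3, d_4 = 3, h_4 = 3.5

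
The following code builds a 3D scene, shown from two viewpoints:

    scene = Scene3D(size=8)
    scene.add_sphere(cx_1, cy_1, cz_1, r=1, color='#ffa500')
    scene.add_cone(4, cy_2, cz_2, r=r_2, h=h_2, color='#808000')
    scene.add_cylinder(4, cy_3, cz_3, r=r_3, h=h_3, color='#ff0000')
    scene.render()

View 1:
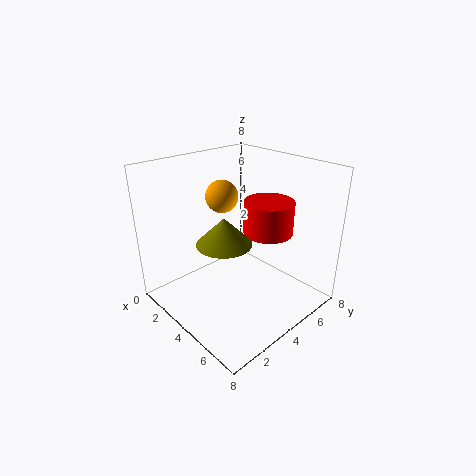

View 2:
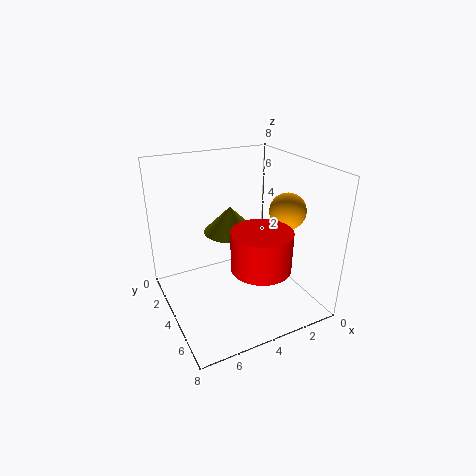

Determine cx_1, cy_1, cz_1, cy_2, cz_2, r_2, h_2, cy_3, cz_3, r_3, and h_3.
cx_1 = 1.5; cy_1 = 5; cz_1 = 5.5; cy_2 = 3; cz_2 = 4; r_2 = 1.5; h_2 = 1.5; cy_3 = 6.5; cz_3 = 3.5; r_3 = 1.5; h_3 = 2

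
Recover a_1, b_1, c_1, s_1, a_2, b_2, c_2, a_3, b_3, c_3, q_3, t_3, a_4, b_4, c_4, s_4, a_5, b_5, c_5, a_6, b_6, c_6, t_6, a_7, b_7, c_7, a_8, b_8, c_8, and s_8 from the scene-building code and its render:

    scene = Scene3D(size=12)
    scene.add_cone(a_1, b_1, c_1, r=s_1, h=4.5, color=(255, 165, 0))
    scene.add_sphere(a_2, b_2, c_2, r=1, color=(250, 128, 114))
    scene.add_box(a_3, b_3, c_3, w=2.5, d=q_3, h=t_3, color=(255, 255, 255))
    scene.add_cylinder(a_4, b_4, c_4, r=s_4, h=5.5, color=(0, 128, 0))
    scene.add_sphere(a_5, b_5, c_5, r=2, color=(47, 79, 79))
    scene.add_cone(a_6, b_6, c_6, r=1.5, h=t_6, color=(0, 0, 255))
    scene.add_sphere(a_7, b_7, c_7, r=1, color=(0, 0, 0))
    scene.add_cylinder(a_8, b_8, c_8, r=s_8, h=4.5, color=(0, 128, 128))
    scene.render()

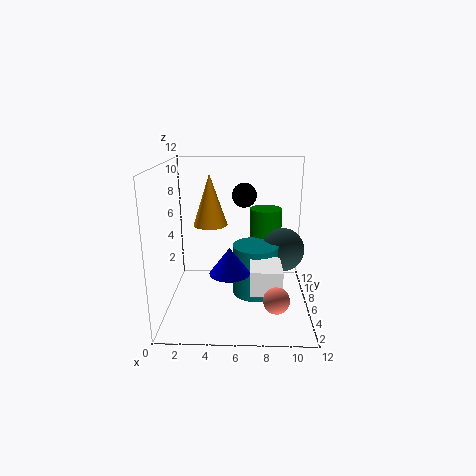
a_1 = 3.5, b_1 = 8, c_1 = 6.5, s_1 = 1.5, a_2 = 9, b_2 = 2, c_2 = 2.5, a_3 = 7, b_3 = 2.5, c_3 = 2.5, q_3 = 3, t_3 = 2, a_4 = 8.5, b_4 = 10, c_4 = 2, s_4 = 1.5, a_5 = 10, b_5 = 8.5, c_5 = 4, a_6 = 5.5, b_6 = 2.5, c_6 = 4.5, t_6 = 2, a_7 = 6.5, b_7 = 6.5, c_7 = 9.5, a_8 = 7.5, b_8 = 7, c_8 = 0.5, s_8 = 2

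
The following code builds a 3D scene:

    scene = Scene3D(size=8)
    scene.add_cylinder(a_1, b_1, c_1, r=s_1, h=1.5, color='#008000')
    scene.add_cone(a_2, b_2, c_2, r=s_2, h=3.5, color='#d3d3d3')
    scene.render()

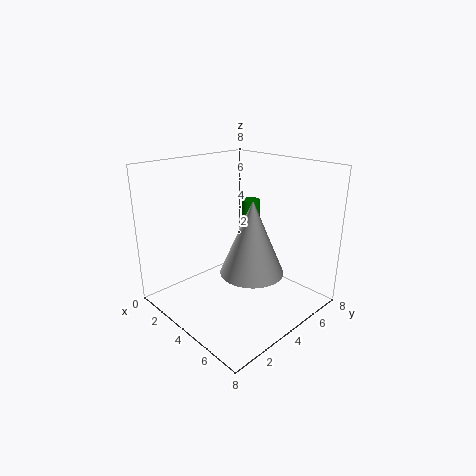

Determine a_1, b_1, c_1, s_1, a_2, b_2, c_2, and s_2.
a_1 = 4; b_1 = 5; c_1 = 4.5; s_1 = 0.5; a_2 = 6.5; b_2 = 2.5; c_2 = 3.5; s_2 = 1.5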